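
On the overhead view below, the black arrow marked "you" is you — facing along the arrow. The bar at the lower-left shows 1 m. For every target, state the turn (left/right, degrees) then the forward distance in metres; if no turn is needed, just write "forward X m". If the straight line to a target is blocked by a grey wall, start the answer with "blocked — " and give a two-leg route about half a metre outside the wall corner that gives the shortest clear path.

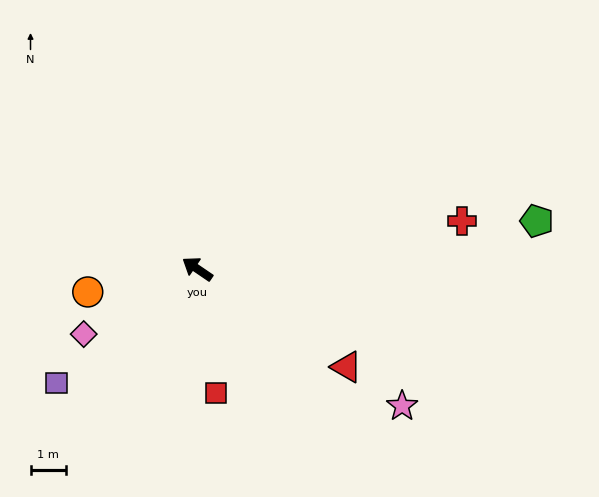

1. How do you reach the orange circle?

turn left 46°, forward 3.1 m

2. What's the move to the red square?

turn left 133°, forward 3.5 m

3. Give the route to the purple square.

turn left 73°, forward 5.1 m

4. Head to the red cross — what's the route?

turn right 135°, forward 7.5 m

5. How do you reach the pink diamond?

turn left 64°, forward 3.7 m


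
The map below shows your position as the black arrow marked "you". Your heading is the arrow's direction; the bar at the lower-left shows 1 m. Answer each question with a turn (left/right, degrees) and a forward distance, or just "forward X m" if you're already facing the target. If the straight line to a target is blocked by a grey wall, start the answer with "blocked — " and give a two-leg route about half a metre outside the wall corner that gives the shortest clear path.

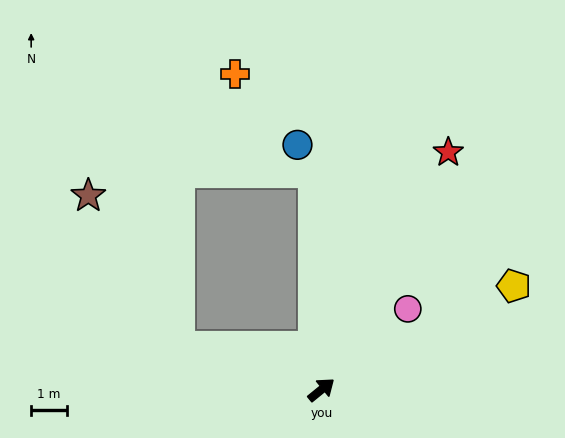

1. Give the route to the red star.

turn left 23°, forward 7.5 m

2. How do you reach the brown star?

blocked — turn left 124°, forward 4.1 m, then turn right 42°, forward 4.9 m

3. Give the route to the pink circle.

turn left 4°, forward 3.3 m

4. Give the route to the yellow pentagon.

turn right 11°, forward 6.1 m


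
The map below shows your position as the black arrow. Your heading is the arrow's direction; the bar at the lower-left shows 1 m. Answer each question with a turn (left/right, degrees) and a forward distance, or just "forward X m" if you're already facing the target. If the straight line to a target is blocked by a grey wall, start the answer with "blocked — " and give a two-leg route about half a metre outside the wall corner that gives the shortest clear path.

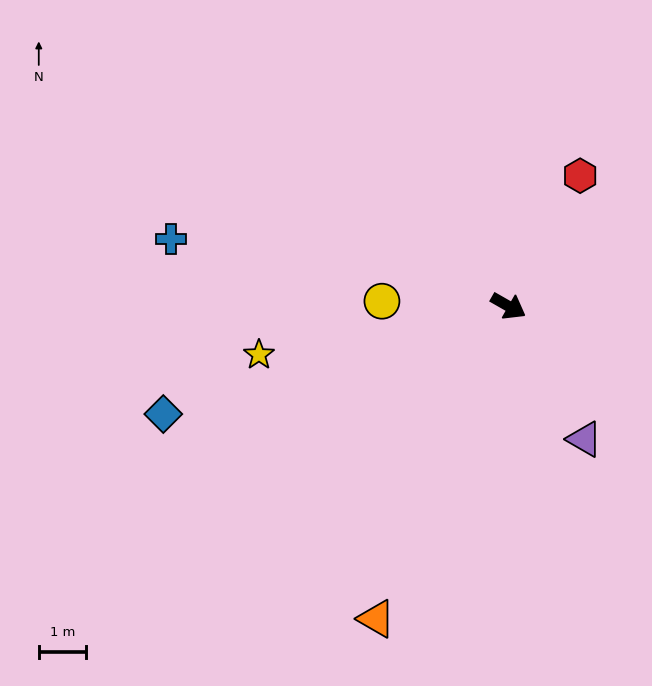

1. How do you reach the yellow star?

turn right 139°, forward 5.4 m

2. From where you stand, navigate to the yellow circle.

turn right 153°, forward 2.7 m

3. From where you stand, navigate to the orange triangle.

turn right 83°, forward 7.2 m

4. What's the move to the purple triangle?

turn right 31°, forward 3.3 m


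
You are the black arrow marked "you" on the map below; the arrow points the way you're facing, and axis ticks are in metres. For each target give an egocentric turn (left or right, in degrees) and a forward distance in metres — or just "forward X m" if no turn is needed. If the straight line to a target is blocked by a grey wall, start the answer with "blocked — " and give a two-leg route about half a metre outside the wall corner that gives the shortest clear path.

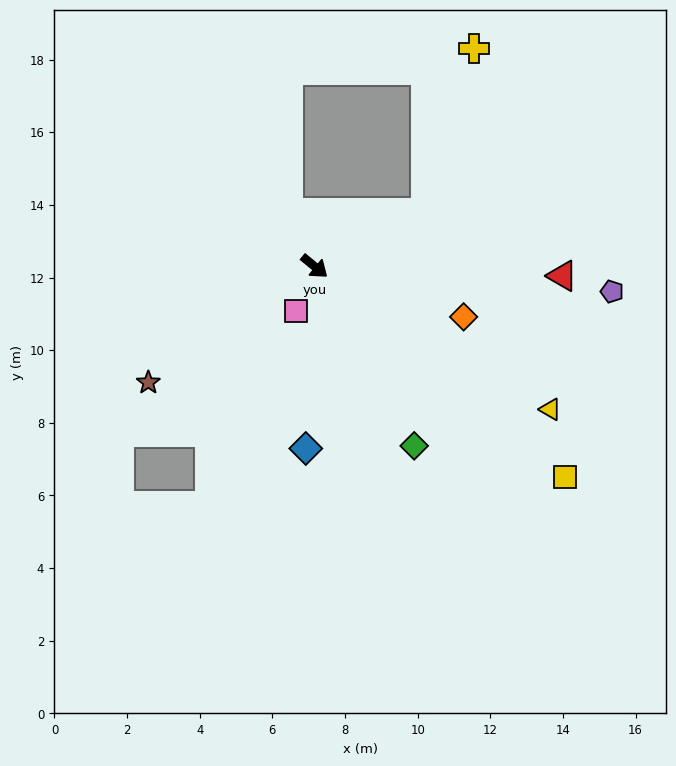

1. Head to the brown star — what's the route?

turn right 106°, forward 5.6 m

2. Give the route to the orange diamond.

turn left 21°, forward 4.3 m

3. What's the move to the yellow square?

forward 9.0 m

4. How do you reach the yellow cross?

blocked — turn left 64°, forward 3.4 m, then turn left 49°, forward 4.7 m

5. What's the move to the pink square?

turn right 73°, forward 1.3 m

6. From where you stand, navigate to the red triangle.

turn left 37°, forward 6.8 m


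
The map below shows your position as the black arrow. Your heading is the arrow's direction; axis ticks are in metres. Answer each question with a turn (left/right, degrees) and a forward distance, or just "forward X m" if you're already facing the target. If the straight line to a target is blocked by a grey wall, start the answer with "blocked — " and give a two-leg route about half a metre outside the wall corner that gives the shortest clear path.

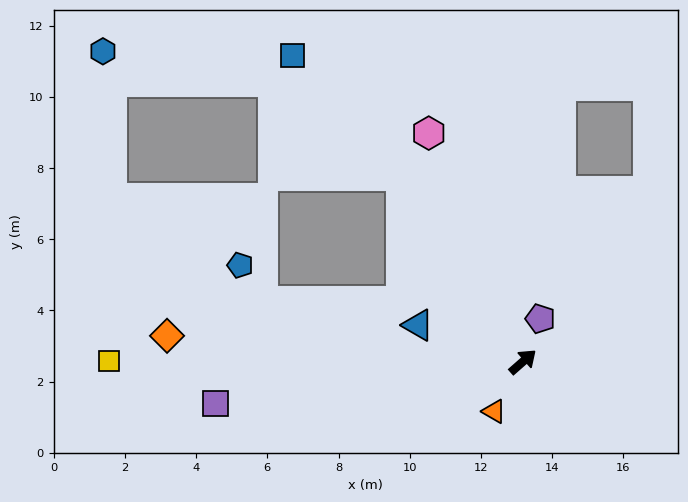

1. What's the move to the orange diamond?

turn left 135°, forward 10.0 m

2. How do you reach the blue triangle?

turn left 119°, forward 3.1 m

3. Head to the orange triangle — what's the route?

turn right 161°, forward 1.6 m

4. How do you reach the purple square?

turn left 146°, forward 8.7 m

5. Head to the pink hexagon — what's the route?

turn left 71°, forward 6.9 m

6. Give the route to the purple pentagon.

turn left 27°, forward 1.3 m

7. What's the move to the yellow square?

turn left 139°, forward 11.6 m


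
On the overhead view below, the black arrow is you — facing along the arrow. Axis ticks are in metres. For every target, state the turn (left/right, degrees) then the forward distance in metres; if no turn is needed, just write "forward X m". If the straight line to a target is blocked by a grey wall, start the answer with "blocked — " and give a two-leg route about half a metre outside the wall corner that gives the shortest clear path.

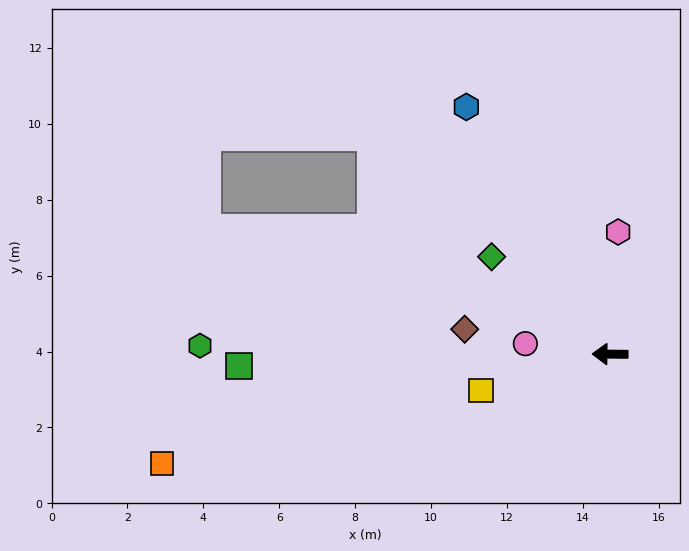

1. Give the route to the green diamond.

turn right 39°, forward 4.0 m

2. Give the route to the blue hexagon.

turn right 59°, forward 7.5 m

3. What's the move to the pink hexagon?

turn right 93°, forward 3.2 m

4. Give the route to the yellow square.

turn left 17°, forward 3.5 m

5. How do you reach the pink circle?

turn right 6°, forward 2.3 m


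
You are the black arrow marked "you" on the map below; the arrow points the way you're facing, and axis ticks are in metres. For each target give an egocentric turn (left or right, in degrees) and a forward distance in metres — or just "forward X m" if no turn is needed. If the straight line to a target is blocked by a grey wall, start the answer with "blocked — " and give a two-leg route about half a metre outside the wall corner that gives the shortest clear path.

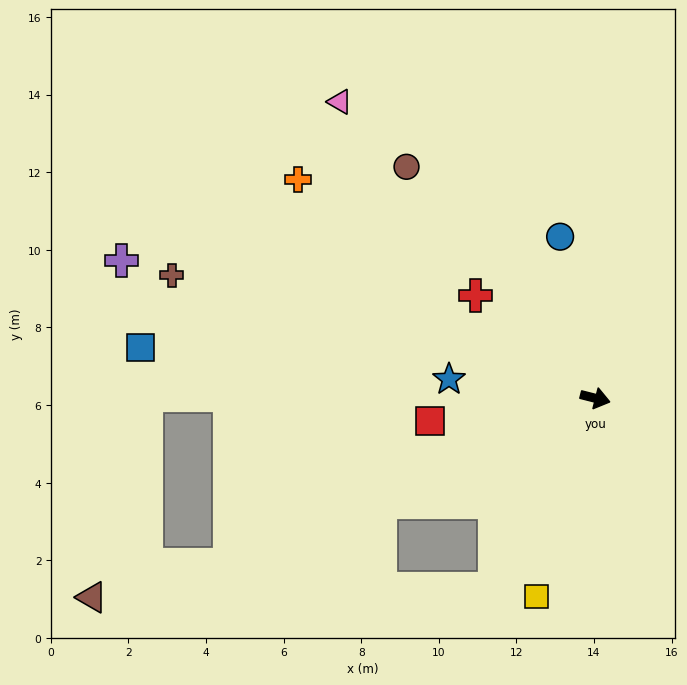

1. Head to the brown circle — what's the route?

turn left 143°, forward 7.7 m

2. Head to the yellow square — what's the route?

turn right 92°, forward 5.3 m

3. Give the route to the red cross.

turn left 154°, forward 4.1 m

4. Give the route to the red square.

turn right 158°, forward 4.3 m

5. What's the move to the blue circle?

turn left 116°, forward 4.3 m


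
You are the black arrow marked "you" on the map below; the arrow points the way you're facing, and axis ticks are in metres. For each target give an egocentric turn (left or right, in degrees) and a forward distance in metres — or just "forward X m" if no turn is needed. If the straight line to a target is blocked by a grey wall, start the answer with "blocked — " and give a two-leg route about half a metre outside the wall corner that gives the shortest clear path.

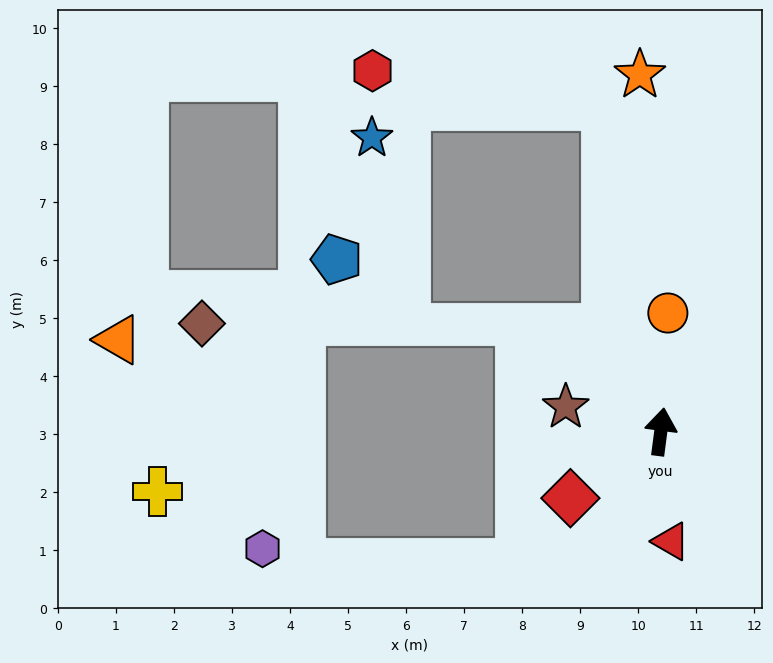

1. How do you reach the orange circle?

turn left 4°, forward 2.0 m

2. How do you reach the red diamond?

turn left 134°, forward 1.9 m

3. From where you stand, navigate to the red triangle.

turn right 167°, forward 1.9 m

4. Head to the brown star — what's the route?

turn left 83°, forward 1.7 m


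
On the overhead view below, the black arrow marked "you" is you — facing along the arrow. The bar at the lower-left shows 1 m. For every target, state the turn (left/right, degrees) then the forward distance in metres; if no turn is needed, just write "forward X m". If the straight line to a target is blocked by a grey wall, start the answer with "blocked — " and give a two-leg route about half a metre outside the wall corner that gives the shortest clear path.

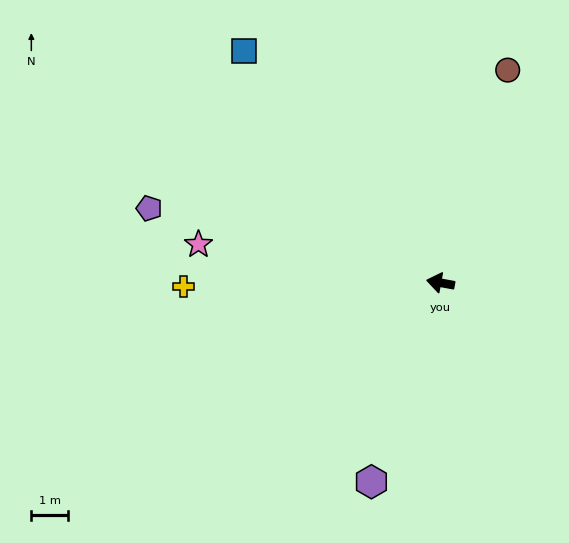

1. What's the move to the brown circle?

turn right 97°, forward 6.0 m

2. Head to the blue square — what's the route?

turn right 39°, forward 8.2 m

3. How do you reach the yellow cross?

turn left 11°, forward 7.0 m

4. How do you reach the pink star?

forward 6.6 m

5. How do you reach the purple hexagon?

turn left 81°, forward 5.7 m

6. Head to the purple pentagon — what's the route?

turn right 4°, forward 8.1 m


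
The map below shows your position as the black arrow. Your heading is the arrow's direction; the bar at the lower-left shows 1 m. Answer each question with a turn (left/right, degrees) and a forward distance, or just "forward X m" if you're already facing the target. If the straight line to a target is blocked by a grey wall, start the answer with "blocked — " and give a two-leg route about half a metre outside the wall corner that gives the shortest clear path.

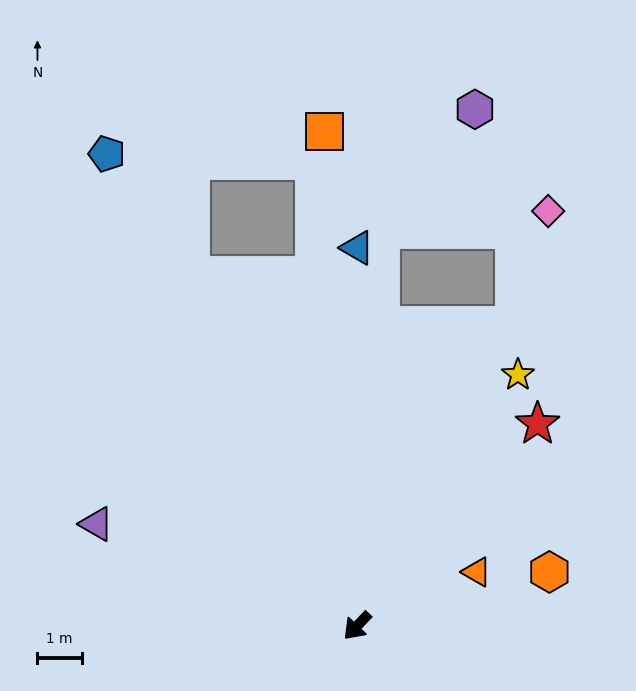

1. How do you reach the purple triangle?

turn right 68°, forward 6.3 m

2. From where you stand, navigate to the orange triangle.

turn left 158°, forward 3.0 m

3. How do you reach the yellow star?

turn right 169°, forward 6.7 m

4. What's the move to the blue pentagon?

turn right 109°, forward 12.1 m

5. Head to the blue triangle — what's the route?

turn right 137°, forward 8.5 m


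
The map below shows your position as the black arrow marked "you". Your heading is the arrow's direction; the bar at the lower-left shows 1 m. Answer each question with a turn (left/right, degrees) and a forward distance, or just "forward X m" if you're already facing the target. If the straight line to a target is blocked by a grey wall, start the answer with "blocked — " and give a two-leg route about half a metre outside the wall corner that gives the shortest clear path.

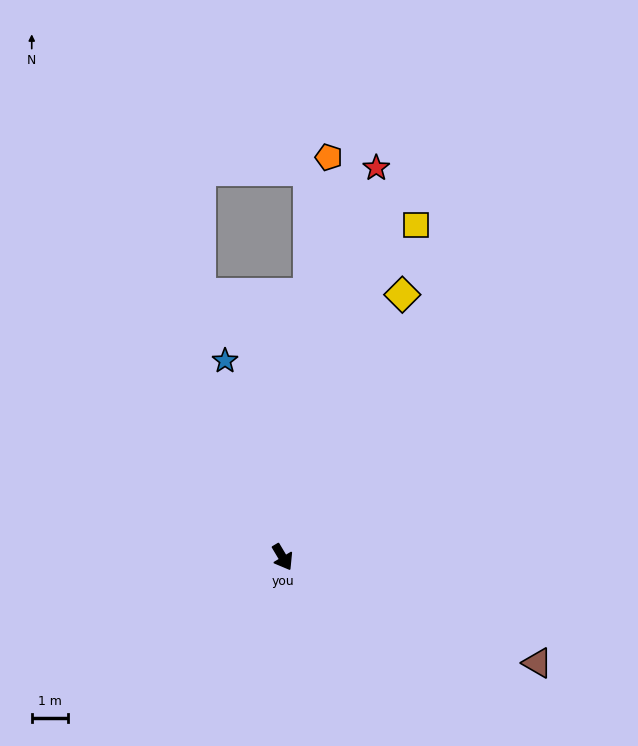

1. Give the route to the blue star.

turn left 166°, forward 5.6 m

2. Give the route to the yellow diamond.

turn left 125°, forward 7.9 m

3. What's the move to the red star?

turn left 136°, forward 11.0 m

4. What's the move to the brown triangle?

turn left 37°, forward 7.6 m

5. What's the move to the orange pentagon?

turn left 143°, forward 11.1 m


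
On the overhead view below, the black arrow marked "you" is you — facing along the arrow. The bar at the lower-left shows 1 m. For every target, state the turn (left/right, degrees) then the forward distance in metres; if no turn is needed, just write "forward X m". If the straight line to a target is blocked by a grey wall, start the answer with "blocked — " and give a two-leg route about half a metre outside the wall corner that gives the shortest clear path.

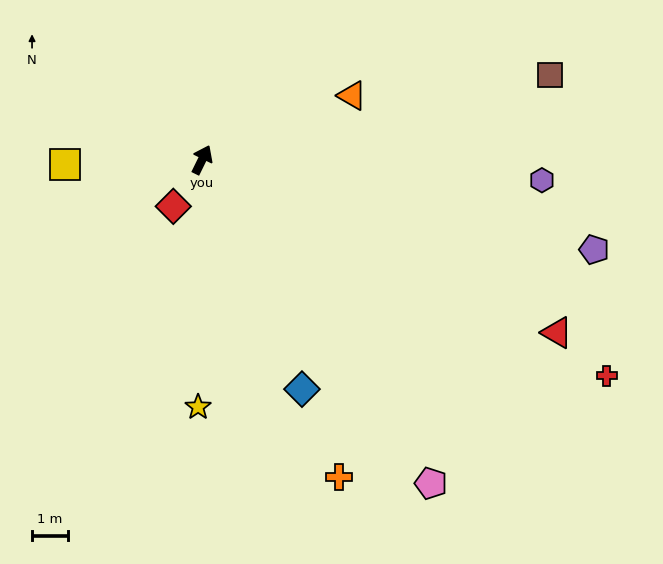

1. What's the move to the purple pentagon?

turn right 77°, forward 11.2 m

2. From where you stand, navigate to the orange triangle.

turn right 41°, forward 4.5 m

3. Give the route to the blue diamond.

turn right 130°, forward 7.0 m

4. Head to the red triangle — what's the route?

turn right 90°, forward 11.0 m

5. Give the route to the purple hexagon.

turn right 67°, forward 9.5 m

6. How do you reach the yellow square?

turn left 118°, forward 3.8 m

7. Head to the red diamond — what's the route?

turn left 174°, forward 1.5 m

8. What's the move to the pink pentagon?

turn right 119°, forward 11.0 m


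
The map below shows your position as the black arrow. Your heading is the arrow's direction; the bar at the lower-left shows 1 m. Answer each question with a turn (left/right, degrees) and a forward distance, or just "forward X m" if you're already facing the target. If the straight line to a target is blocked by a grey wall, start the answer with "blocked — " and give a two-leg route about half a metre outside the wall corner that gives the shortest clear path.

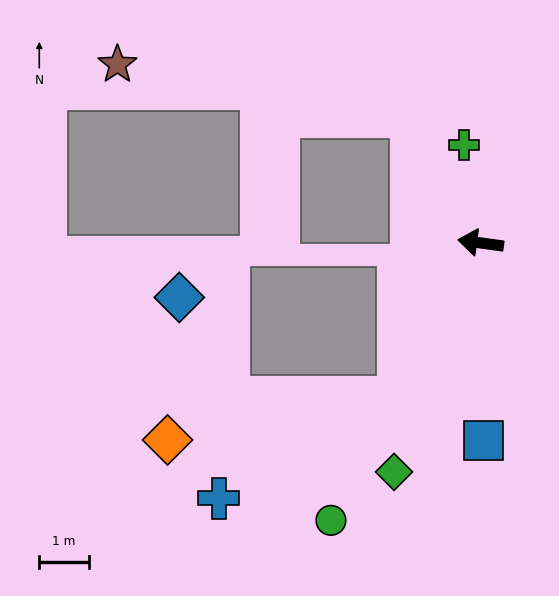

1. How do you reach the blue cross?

blocked — turn left 70°, forward 3.5 m, then turn right 33°, forward 4.2 m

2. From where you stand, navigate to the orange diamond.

blocked — turn left 70°, forward 3.5 m, then turn right 52°, forward 4.8 m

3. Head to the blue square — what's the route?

turn left 99°, forward 4.0 m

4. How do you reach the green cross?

turn right 73°, forward 2.0 m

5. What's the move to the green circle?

turn left 69°, forward 6.4 m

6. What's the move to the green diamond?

turn left 77°, forward 5.0 m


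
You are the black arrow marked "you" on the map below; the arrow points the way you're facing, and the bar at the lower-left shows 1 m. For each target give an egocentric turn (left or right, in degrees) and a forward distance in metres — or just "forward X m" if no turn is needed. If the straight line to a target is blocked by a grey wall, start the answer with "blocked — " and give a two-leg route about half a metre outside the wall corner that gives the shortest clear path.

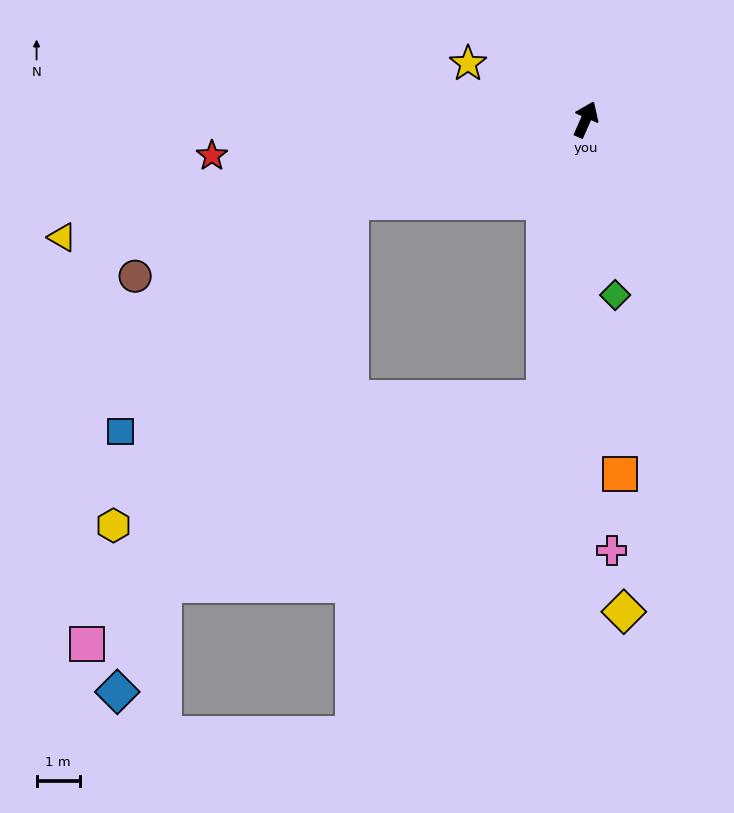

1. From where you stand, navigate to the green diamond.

turn right 147°, forward 4.1 m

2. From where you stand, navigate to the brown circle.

turn left 133°, forward 11.0 m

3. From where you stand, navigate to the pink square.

blocked — turn left 133°, forward 5.7 m, then turn left 40°, forward 11.9 m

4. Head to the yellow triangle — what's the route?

turn left 126°, forward 12.4 m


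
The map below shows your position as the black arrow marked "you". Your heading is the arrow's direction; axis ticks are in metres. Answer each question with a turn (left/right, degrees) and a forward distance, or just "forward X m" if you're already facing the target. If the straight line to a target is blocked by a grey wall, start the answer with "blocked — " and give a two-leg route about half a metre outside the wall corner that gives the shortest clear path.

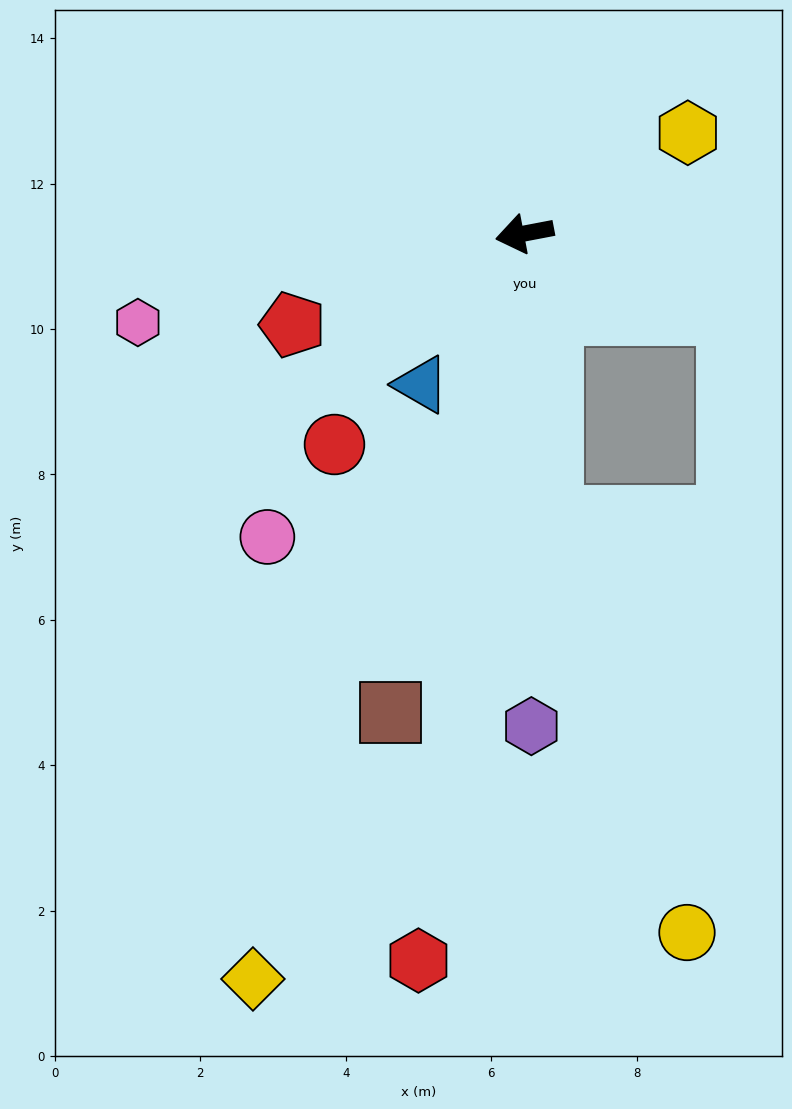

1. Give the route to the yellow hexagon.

turn right 159°, forward 2.6 m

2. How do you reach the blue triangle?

turn left 45°, forward 2.5 m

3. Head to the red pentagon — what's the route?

turn left 11°, forward 3.4 m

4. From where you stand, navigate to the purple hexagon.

turn left 80°, forward 6.8 m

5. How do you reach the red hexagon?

turn left 71°, forward 10.1 m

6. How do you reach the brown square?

turn left 64°, forward 6.8 m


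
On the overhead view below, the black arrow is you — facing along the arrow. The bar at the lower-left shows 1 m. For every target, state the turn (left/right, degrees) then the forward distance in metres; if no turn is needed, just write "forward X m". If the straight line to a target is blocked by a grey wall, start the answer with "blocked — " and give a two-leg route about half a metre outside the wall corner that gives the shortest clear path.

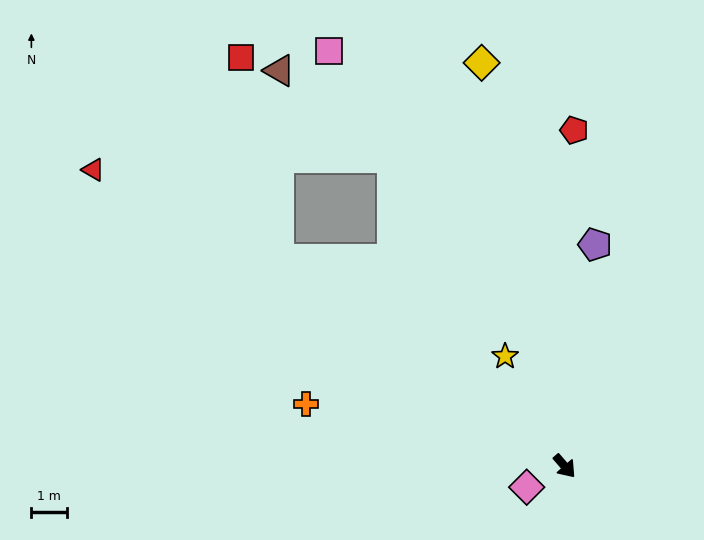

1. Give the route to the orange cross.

turn right 145°, forward 7.4 m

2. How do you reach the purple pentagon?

turn left 131°, forward 6.2 m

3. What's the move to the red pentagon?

turn left 137°, forward 9.4 m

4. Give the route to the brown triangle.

blocked — turn right 167°, forward 9.8 m, then turn right 54°, forward 5.3 m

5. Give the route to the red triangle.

turn right 163°, forward 15.6 m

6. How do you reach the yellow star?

turn left 167°, forward 3.5 m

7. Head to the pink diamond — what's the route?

turn right 102°, forward 1.2 m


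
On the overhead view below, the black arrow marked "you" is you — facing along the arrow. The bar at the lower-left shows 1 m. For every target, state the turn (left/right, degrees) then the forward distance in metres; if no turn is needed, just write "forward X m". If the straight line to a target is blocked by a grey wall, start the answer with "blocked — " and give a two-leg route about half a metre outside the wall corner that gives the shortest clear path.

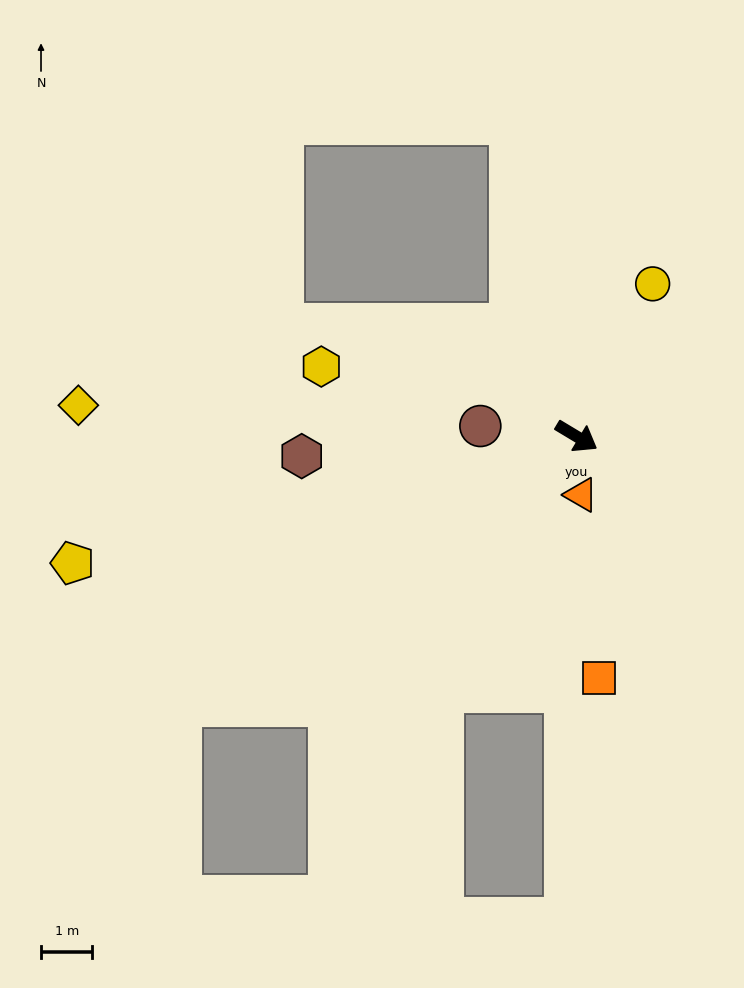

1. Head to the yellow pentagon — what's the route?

turn right 135°, forward 10.1 m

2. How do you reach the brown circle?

turn right 155°, forward 1.9 m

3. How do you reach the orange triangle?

turn right 55°, forward 1.1 m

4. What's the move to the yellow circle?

turn left 95°, forward 3.3 m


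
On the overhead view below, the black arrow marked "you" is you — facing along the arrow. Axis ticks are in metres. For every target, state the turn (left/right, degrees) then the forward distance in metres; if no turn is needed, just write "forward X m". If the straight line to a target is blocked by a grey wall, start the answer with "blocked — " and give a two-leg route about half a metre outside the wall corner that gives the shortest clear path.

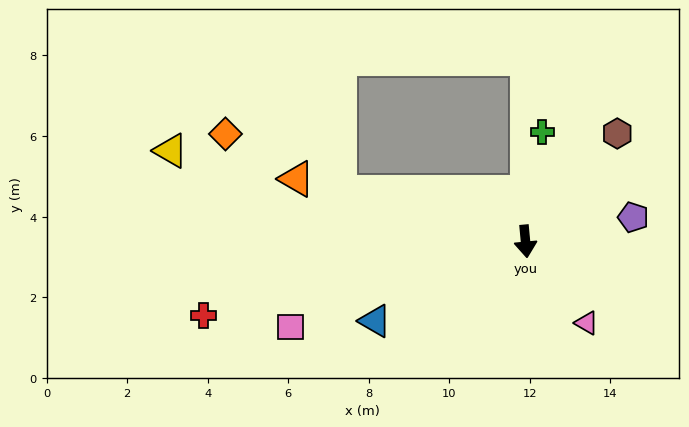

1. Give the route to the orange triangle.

turn right 111°, forward 5.9 m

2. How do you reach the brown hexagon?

turn left 134°, forward 3.5 m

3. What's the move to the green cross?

turn left 166°, forward 2.7 m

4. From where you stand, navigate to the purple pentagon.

turn left 97°, forward 2.7 m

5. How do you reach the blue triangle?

turn right 67°, forward 4.2 m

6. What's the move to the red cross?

turn right 82°, forward 8.2 m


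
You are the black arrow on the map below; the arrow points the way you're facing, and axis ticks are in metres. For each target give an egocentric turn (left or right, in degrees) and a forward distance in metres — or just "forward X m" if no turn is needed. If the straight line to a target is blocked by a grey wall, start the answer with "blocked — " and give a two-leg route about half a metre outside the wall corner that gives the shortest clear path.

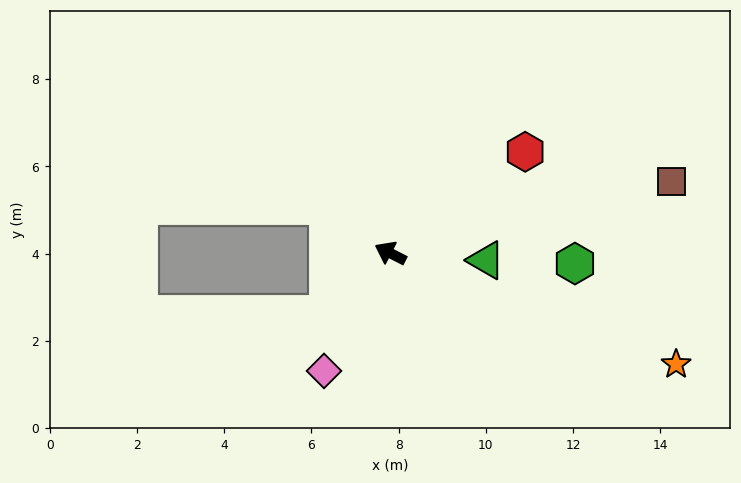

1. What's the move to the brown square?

turn right 139°, forward 6.6 m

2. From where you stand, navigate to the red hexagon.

turn right 116°, forward 3.9 m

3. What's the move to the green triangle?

turn right 157°, forward 2.2 m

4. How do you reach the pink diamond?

turn left 88°, forward 3.1 m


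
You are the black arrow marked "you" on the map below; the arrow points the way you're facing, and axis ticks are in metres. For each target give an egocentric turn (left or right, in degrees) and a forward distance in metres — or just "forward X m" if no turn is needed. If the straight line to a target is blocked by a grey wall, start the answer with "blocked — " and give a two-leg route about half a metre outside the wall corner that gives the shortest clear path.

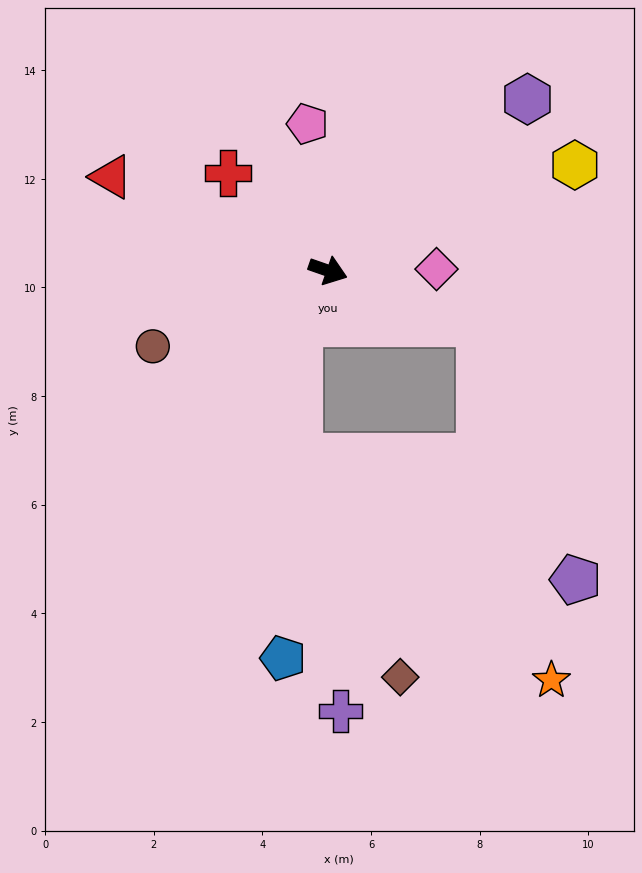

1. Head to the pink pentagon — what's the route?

turn left 117°, forward 2.7 m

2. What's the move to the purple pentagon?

blocked — forward 2.9 m, then turn right 50°, forward 5.0 m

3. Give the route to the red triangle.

turn left 176°, forward 4.3 m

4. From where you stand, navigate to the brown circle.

turn right 137°, forward 3.5 m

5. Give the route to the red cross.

turn left 155°, forward 2.6 m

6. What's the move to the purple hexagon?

turn left 60°, forward 4.8 m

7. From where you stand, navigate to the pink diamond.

turn left 20°, forward 2.0 m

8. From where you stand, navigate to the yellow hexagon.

turn left 42°, forward 4.9 m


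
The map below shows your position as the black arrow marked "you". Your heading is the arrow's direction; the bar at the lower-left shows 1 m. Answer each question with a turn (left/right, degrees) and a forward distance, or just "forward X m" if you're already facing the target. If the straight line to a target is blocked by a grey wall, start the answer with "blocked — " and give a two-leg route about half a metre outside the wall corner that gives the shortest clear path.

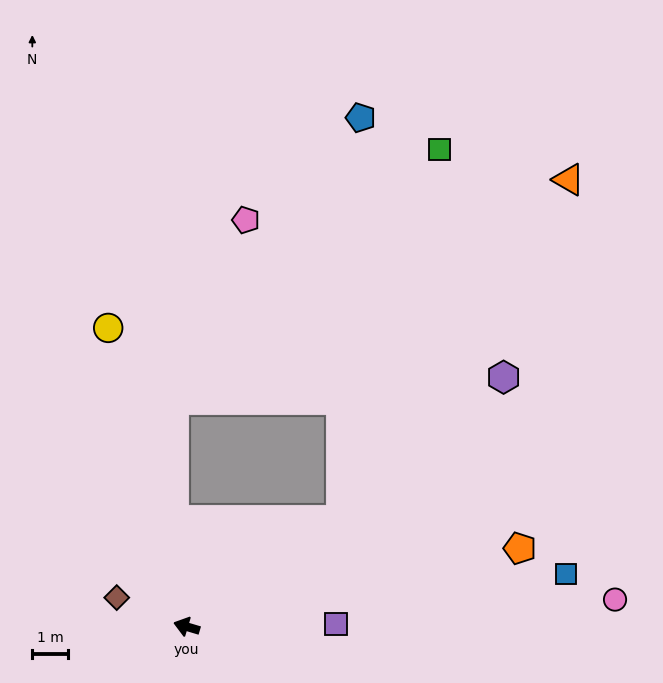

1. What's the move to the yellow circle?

turn right 59°, forward 8.7 m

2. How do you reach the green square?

blocked — turn right 129°, forward 5.3 m, then turn left 41°, forward 10.8 m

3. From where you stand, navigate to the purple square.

turn right 162°, forward 4.2 m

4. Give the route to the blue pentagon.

blocked — turn right 129°, forward 5.3 m, then turn left 53°, forward 11.4 m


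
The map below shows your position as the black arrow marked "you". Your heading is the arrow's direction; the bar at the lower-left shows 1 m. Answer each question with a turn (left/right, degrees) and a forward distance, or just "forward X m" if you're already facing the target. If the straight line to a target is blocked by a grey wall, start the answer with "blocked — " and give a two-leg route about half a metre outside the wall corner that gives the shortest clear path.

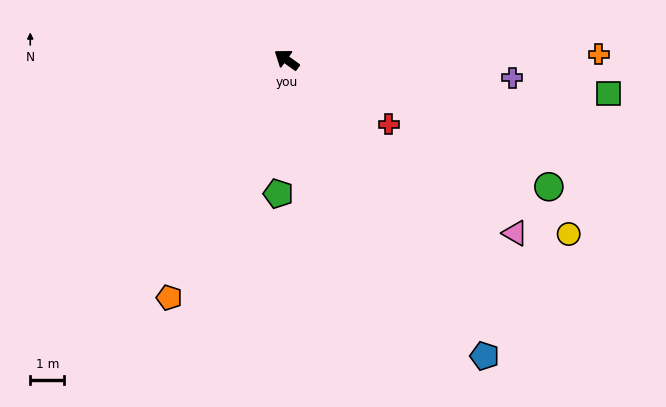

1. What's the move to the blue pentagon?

turn left 160°, forward 10.4 m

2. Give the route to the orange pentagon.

turn left 100°, forward 7.8 m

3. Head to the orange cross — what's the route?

turn right 143°, forward 9.1 m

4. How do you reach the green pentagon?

turn left 122°, forward 3.9 m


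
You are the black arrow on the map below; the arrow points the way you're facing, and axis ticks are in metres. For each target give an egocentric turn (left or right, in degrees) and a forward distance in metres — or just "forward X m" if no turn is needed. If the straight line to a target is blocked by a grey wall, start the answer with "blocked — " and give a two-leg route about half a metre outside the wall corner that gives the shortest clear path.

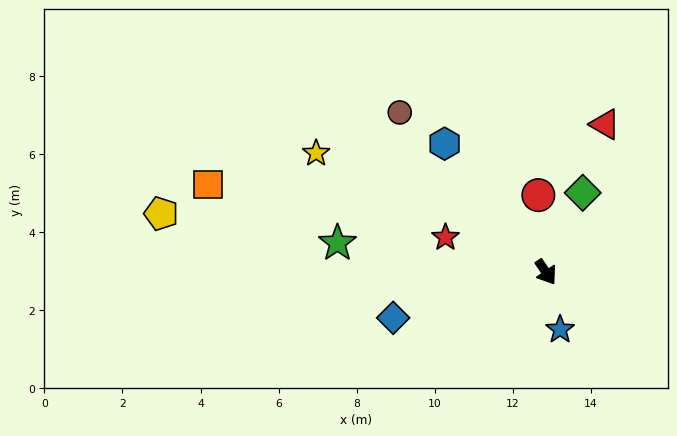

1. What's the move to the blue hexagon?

turn right 176°, forward 4.2 m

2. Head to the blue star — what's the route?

turn right 20°, forward 1.5 m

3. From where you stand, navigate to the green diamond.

turn left 121°, forward 2.2 m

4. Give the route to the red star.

turn right 143°, forward 2.7 m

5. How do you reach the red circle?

turn left 151°, forward 2.0 m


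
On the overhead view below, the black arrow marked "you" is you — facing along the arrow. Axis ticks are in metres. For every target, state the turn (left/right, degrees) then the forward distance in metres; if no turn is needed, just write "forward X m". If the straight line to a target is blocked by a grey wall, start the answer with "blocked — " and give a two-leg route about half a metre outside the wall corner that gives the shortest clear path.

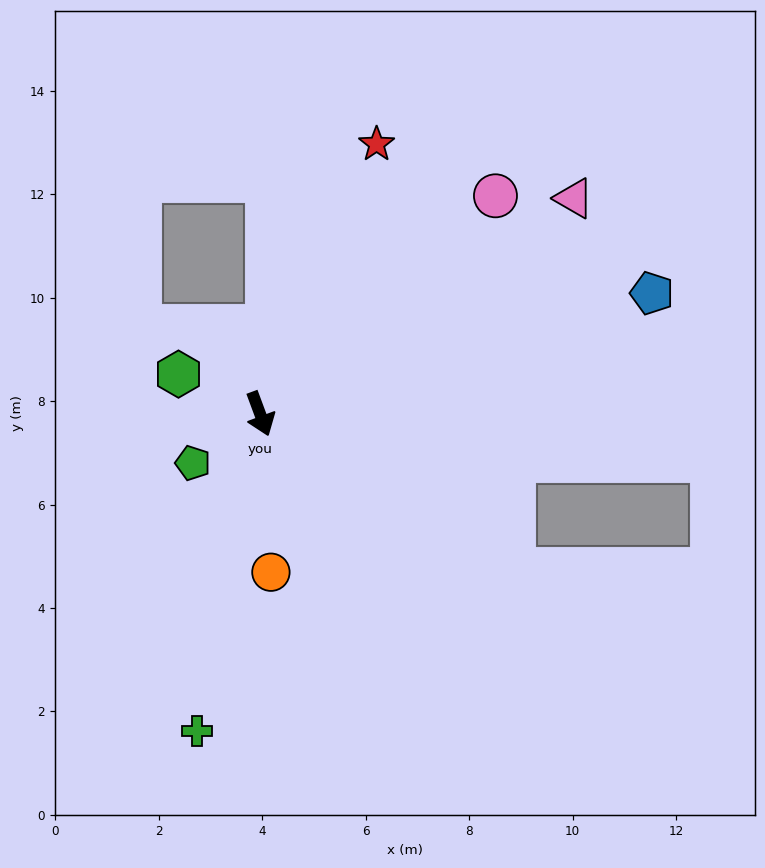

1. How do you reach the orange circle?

turn right 16°, forward 3.1 m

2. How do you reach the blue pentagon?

turn left 87°, forward 7.9 m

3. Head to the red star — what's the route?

turn left 136°, forward 5.7 m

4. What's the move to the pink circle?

turn left 112°, forward 6.2 m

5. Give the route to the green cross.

turn right 32°, forward 6.3 m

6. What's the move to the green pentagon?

turn right 74°, forward 1.6 m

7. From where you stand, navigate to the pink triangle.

turn left 104°, forward 7.4 m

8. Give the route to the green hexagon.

turn right 136°, forward 1.8 m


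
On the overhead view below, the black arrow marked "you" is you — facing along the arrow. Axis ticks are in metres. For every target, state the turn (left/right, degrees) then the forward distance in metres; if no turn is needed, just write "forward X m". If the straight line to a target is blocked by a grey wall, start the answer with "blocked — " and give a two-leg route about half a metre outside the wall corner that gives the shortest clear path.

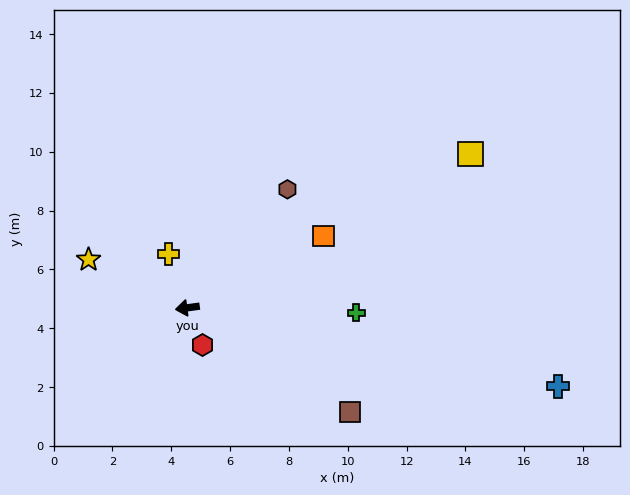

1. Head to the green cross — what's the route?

turn left 171°, forward 5.7 m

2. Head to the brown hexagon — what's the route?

turn right 138°, forward 5.3 m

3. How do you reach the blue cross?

turn left 160°, forward 12.9 m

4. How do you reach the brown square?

turn left 139°, forward 6.6 m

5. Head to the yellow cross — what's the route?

turn right 79°, forward 1.9 m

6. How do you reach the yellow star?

turn right 34°, forward 3.7 m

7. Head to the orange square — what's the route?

turn right 160°, forward 5.2 m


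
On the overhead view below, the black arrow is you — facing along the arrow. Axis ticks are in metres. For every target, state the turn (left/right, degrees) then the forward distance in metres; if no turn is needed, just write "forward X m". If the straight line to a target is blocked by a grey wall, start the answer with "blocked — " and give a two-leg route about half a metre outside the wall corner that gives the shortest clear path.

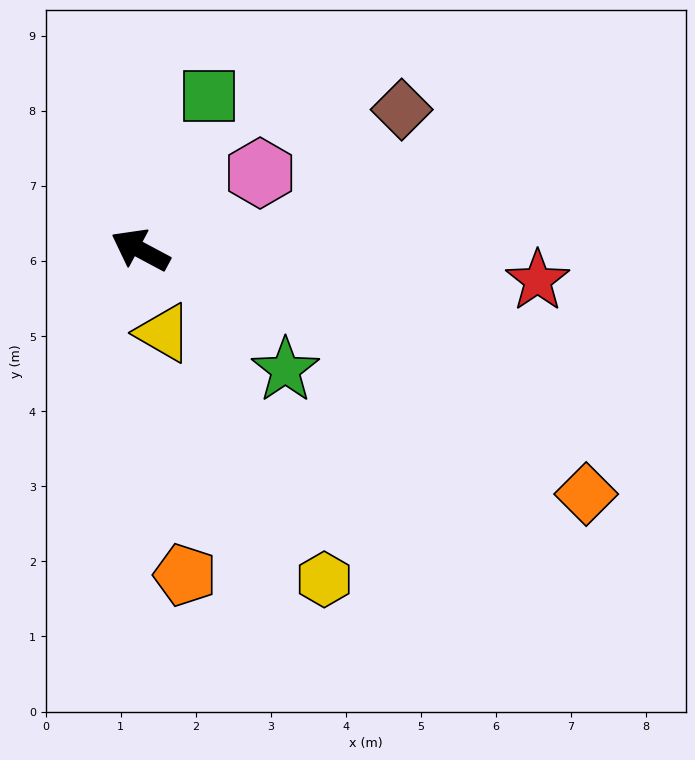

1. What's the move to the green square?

turn right 86°, forward 2.2 m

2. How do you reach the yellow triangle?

turn left 134°, forward 1.1 m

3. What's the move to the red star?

turn right 156°, forward 5.3 m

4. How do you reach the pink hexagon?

turn right 119°, forward 1.9 m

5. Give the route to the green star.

turn left 168°, forward 2.5 m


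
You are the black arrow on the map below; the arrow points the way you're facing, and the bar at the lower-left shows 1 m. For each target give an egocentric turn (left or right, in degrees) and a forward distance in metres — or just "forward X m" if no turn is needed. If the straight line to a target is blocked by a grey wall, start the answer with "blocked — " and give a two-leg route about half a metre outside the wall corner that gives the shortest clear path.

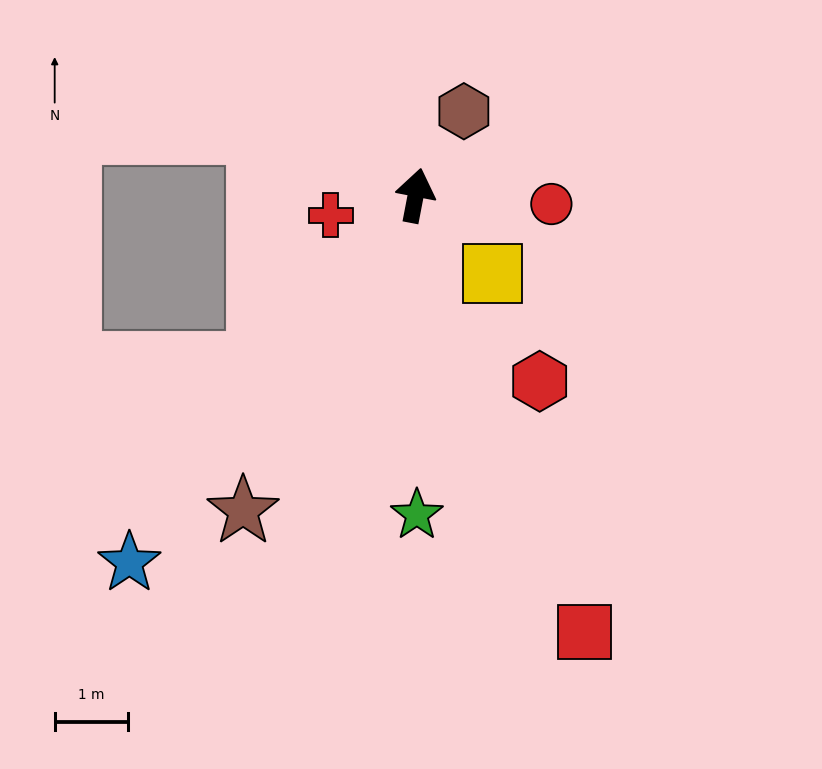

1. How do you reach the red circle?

turn right 83°, forward 1.9 m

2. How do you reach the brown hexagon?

turn right 19°, forward 1.3 m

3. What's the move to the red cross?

turn left 114°, forward 1.2 m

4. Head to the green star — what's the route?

turn right 169°, forward 4.4 m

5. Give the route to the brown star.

turn left 162°, forward 4.9 m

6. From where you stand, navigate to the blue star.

turn left 153°, forward 6.4 m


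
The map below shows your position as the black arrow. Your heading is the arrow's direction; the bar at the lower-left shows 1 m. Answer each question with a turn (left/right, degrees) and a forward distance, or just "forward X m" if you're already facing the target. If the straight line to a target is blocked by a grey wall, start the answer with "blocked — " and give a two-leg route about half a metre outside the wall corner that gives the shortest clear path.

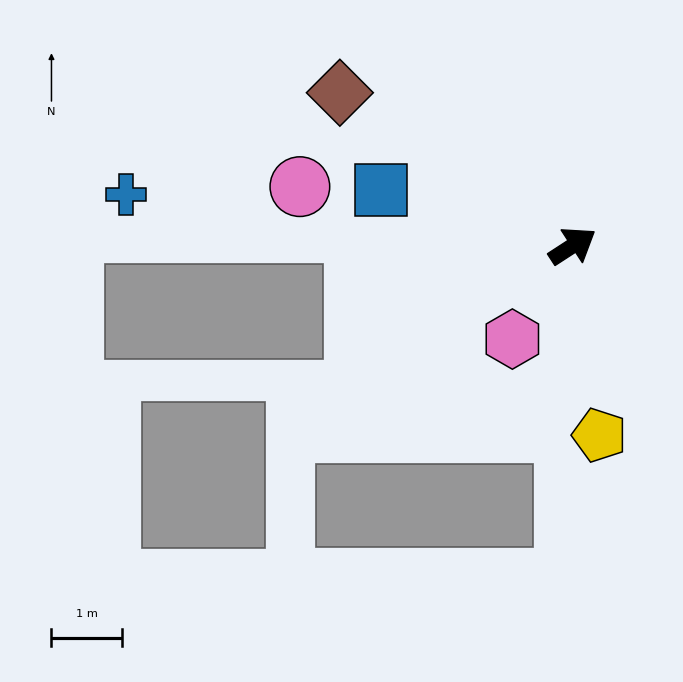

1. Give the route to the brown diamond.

turn left 114°, forward 3.9 m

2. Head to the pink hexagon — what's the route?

turn right 156°, forward 1.6 m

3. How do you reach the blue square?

turn left 131°, forward 2.8 m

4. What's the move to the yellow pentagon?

turn right 115°, forward 2.7 m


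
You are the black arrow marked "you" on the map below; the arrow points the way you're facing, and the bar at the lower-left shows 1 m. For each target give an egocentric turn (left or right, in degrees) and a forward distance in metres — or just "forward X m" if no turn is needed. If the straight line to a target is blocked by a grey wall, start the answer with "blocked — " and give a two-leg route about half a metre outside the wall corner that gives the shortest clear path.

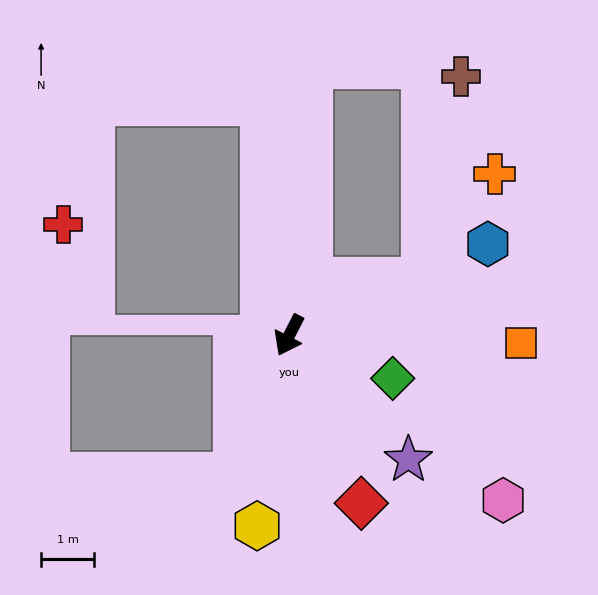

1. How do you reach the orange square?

turn left 115°, forward 4.4 m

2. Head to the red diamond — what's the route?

turn left 50°, forward 3.4 m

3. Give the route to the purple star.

turn left 71°, forward 3.2 m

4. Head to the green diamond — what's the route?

turn left 95°, forward 2.1 m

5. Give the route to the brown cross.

blocked — turn left 139°, forward 2.7 m, then turn left 58°, forward 3.9 m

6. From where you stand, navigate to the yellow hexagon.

turn left 18°, forward 3.6 m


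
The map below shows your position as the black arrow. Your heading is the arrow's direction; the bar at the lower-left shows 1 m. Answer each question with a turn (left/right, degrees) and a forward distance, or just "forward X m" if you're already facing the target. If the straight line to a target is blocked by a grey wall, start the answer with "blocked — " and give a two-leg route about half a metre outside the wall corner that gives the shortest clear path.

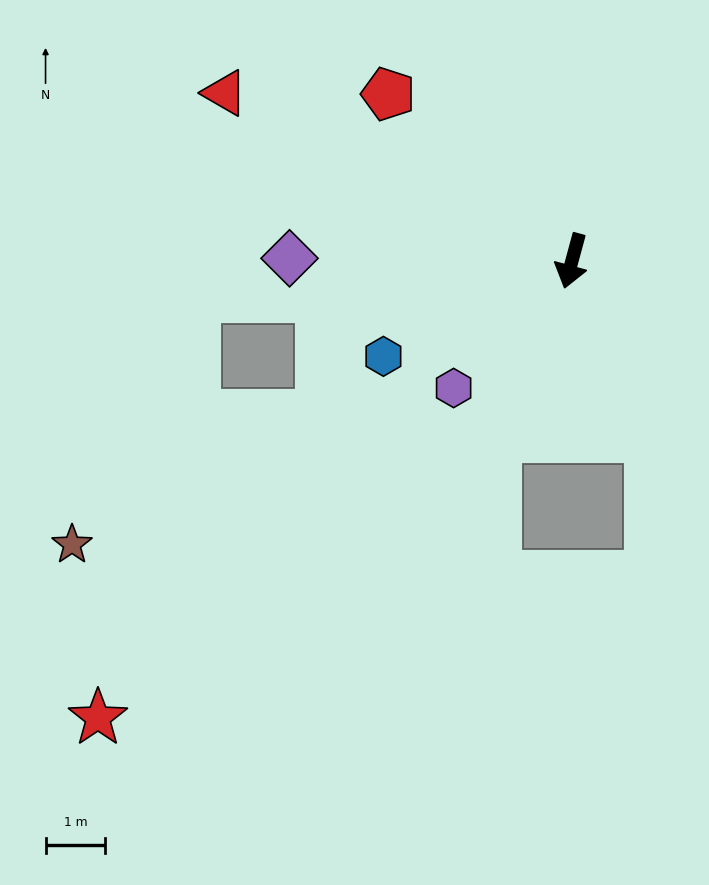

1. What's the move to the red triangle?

turn right 101°, forward 6.5 m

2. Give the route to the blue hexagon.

turn right 48°, forward 3.5 m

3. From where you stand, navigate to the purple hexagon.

turn right 28°, forward 2.9 m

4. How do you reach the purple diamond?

turn right 75°, forward 4.7 m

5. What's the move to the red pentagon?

turn right 117°, forward 4.2 m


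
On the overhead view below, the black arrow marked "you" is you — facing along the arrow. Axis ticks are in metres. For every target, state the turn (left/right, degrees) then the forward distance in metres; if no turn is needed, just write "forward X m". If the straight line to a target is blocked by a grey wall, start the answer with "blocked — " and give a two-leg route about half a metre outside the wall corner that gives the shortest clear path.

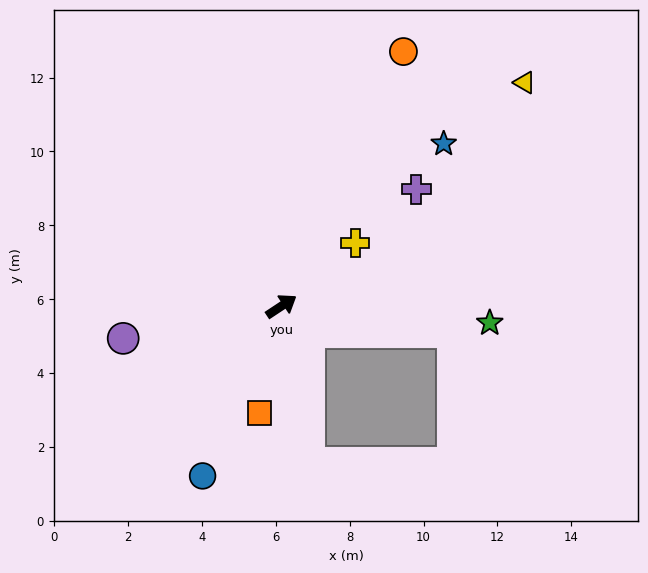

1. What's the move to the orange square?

turn right 135°, forward 3.0 m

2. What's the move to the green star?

turn right 38°, forward 5.7 m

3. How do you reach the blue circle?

turn right 148°, forward 5.1 m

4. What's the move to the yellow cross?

turn left 7°, forward 2.6 m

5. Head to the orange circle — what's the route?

turn left 31°, forward 7.6 m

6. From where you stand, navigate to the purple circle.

turn left 158°, forward 4.4 m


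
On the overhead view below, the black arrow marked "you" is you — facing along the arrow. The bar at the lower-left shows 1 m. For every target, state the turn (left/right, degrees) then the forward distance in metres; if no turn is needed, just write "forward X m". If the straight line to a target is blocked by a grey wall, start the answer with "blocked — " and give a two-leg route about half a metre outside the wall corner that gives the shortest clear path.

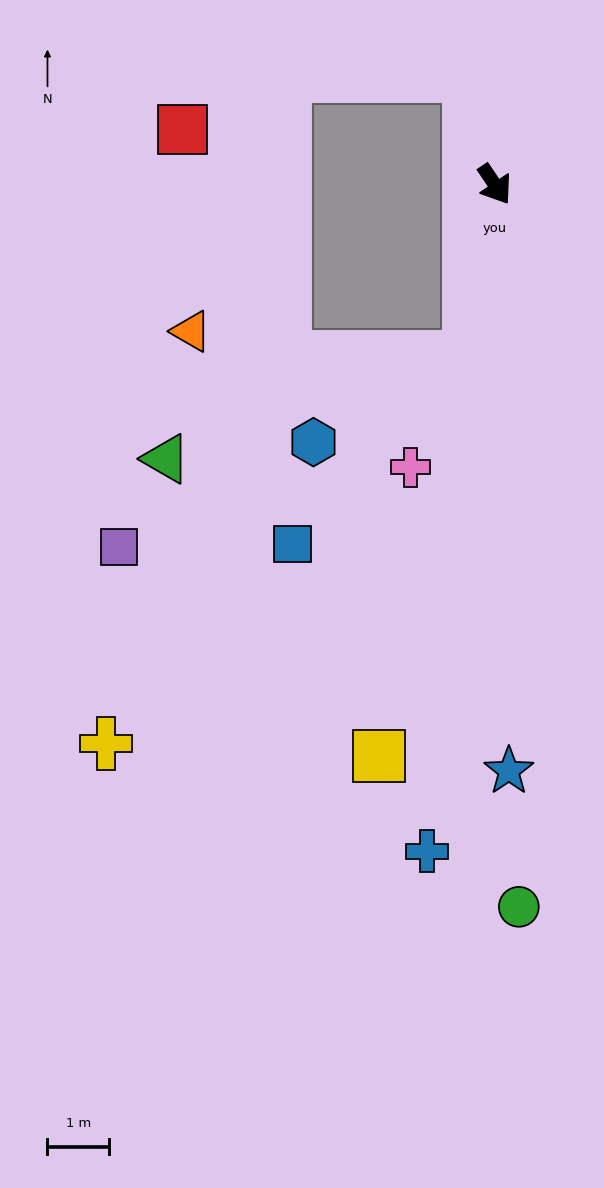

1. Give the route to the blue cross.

turn right 40°, forward 10.9 m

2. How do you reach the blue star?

turn right 33°, forward 9.5 m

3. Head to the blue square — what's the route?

blocked — turn right 42°, forward 2.8 m, then turn right 35°, forward 4.2 m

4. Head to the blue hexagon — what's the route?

blocked — turn right 42°, forward 2.8 m, then turn right 53°, forward 2.9 m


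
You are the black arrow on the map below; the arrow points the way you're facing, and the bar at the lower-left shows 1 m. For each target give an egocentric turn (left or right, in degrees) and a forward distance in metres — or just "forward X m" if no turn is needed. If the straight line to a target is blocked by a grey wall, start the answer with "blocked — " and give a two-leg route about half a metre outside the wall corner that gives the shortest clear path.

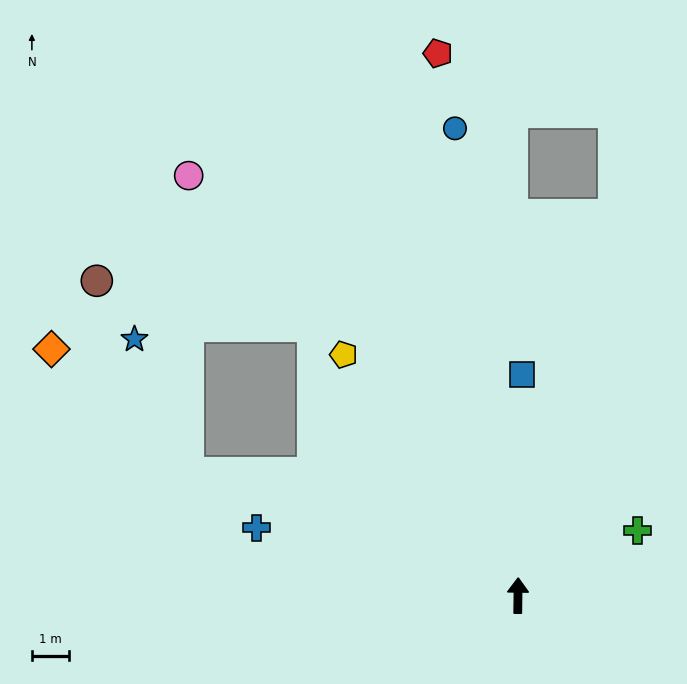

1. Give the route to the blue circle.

turn left 8°, forward 12.6 m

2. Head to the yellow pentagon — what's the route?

turn left 37°, forward 7.9 m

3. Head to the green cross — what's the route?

turn right 61°, forward 3.6 m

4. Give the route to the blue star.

blocked — turn left 70°, forward 9.4 m, then turn right 47°, forward 3.8 m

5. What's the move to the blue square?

forward 5.9 m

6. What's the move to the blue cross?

turn left 76°, forward 7.2 m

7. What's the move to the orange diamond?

blocked — turn left 70°, forward 9.4 m, then turn right 21°, forward 4.9 m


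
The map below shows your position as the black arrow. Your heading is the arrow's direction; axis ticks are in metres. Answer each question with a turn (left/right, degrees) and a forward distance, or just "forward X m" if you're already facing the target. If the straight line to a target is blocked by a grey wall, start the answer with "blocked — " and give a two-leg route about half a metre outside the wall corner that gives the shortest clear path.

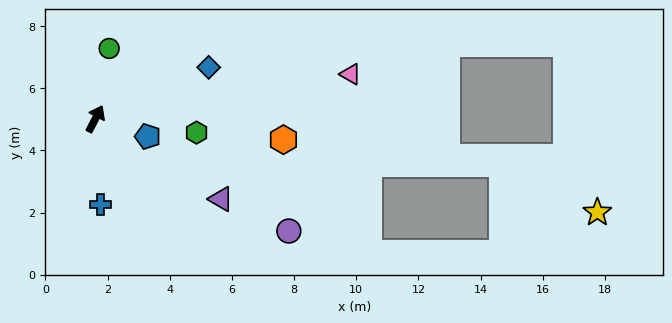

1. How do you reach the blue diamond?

turn right 38°, forward 4.0 m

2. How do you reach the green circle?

turn left 16°, forward 2.3 m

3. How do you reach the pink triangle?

turn right 53°, forward 8.3 m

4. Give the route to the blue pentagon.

turn right 81°, forward 1.8 m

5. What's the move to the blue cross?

turn right 149°, forward 2.7 m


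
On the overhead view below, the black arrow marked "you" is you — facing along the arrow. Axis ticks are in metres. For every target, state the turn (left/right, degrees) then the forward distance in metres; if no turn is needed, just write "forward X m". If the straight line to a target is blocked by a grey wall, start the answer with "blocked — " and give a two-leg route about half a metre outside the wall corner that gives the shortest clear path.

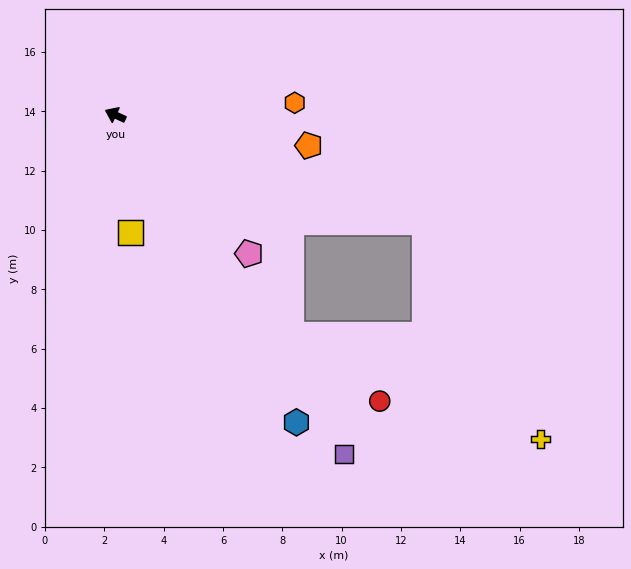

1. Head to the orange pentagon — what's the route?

turn right 164°, forward 6.6 m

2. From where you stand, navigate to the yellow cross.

blocked — turn right 174°, forward 11.0 m, then turn right 43°, forward 8.3 m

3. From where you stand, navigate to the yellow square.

turn left 122°, forward 4.0 m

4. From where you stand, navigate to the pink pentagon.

turn left 159°, forward 6.5 m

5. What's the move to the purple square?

turn left 149°, forward 13.8 m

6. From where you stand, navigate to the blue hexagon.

turn left 146°, forward 12.0 m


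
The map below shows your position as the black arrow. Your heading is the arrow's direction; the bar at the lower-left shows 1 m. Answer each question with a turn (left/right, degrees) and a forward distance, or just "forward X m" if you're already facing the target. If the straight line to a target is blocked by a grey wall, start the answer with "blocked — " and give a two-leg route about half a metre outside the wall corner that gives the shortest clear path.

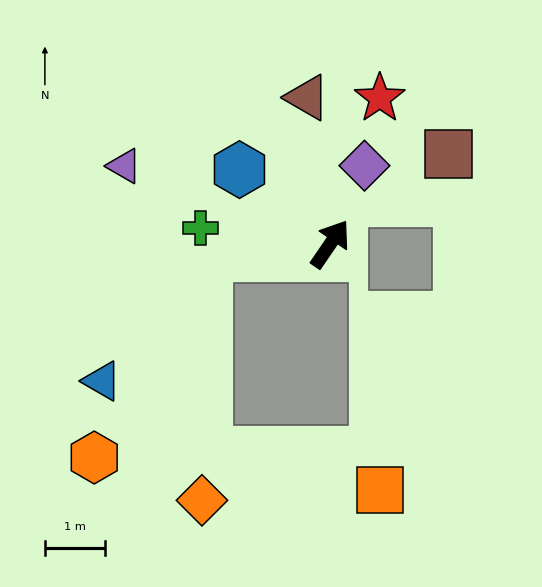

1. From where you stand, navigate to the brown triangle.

turn left 43°, forward 2.5 m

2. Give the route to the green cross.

turn left 117°, forward 2.2 m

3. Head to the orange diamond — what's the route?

blocked — turn left 130°, forward 2.1 m, then turn left 83°, forward 4.1 m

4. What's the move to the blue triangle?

blocked — turn left 130°, forward 2.1 m, then turn left 44°, forward 2.7 m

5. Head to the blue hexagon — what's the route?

turn left 85°, forward 2.0 m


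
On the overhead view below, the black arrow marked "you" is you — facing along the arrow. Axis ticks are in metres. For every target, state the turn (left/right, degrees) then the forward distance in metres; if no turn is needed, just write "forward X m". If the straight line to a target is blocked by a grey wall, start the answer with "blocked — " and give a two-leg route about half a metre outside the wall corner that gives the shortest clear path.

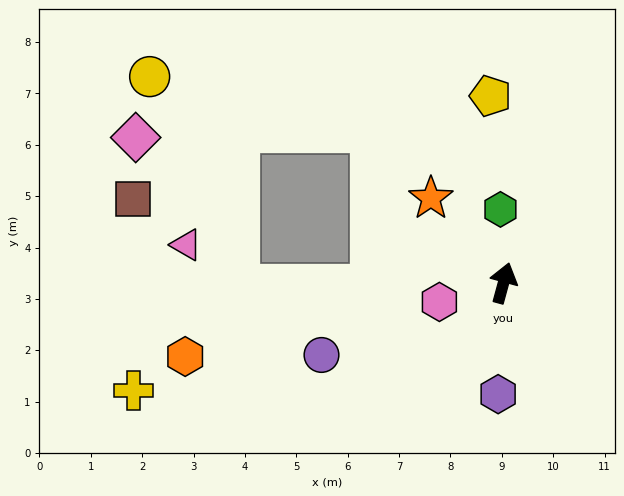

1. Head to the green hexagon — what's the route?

turn left 18°, forward 1.4 m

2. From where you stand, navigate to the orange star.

turn left 56°, forward 2.2 m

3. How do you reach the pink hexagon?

turn left 122°, forward 1.3 m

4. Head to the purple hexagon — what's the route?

turn right 168°, forward 2.2 m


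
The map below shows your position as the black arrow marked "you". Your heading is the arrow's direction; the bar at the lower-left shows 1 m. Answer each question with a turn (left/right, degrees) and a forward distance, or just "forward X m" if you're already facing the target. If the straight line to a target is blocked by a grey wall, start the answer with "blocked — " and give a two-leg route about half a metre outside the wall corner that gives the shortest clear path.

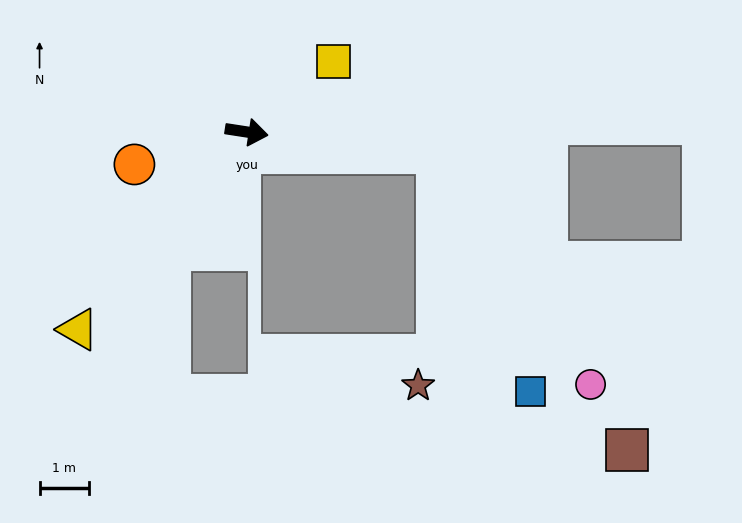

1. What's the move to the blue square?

blocked — turn left 2°, forward 3.9 m, then turn right 62°, forward 5.2 m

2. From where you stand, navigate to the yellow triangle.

turn right 122°, forward 5.3 m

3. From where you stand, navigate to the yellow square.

turn left 48°, forward 2.3 m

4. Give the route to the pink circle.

blocked — turn left 2°, forward 3.9 m, then turn right 50°, forward 5.6 m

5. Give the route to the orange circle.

turn right 155°, forward 2.4 m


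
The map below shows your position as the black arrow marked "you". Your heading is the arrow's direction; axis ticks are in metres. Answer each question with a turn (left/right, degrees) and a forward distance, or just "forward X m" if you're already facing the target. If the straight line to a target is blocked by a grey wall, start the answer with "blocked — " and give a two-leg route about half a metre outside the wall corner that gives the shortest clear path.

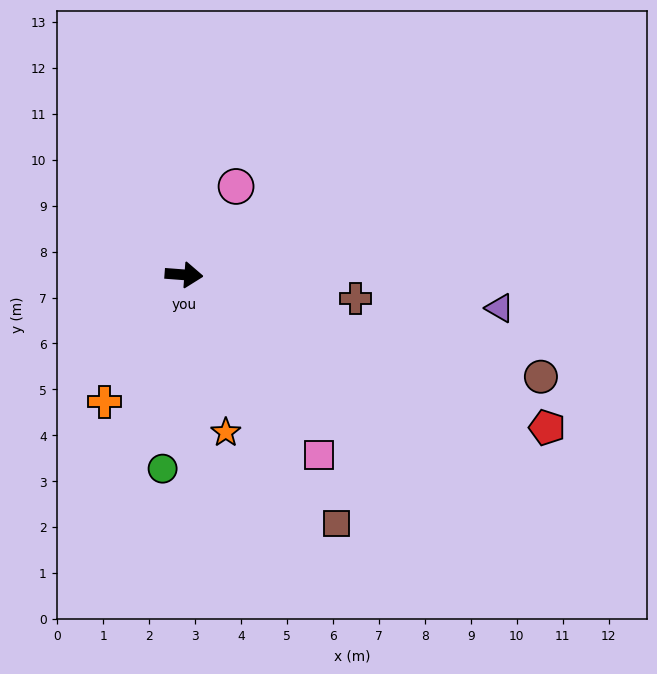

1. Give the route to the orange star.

turn right 71°, forward 3.6 m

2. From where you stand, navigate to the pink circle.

turn left 64°, forward 2.2 m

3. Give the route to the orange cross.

turn right 118°, forward 3.3 m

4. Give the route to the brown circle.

turn right 12°, forward 8.1 m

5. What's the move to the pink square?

turn right 49°, forward 4.9 m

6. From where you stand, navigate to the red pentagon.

turn right 18°, forward 8.6 m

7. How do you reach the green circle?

turn right 92°, forward 4.2 m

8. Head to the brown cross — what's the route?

turn right 3°, forward 3.8 m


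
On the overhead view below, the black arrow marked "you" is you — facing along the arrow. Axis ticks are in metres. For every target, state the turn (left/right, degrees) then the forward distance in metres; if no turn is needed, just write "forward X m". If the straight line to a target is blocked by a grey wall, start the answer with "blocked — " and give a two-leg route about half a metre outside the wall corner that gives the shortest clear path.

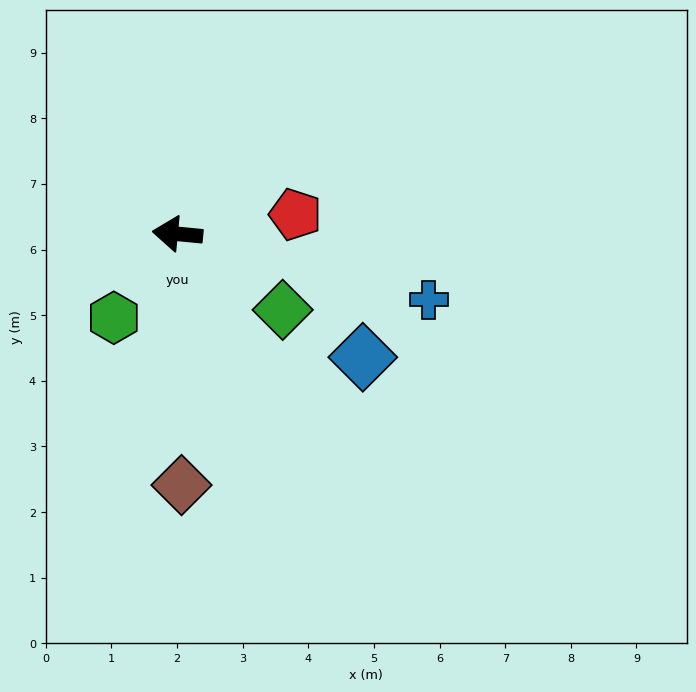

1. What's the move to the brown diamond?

turn left 96°, forward 3.8 m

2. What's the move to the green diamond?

turn left 150°, forward 2.0 m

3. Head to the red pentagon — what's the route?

turn right 165°, forward 1.8 m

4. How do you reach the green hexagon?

turn left 58°, forward 1.6 m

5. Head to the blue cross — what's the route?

turn left 171°, forward 4.0 m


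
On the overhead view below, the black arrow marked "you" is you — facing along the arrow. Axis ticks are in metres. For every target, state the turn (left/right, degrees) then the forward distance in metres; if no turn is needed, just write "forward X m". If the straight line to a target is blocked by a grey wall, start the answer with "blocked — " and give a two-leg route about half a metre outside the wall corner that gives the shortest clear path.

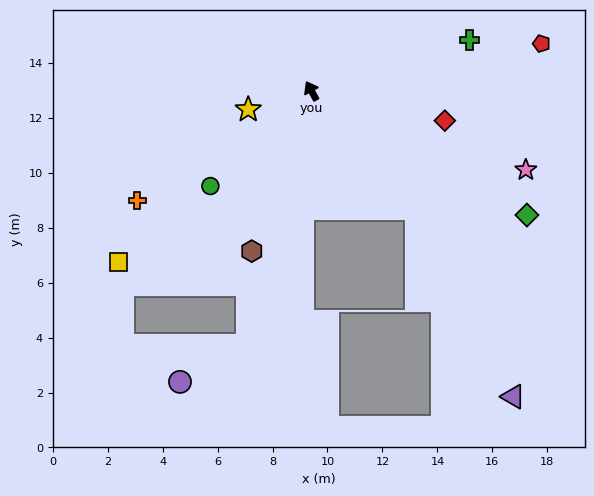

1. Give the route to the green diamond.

turn right 149°, forward 9.1 m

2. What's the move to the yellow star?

turn left 78°, forward 2.4 m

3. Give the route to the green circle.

turn left 105°, forward 5.1 m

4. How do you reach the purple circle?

blocked — turn left 137°, forward 9.6 m, then turn right 47°, forward 2.8 m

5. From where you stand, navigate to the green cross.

turn right 101°, forward 6.0 m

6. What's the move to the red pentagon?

turn right 107°, forward 8.5 m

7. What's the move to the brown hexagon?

turn left 131°, forward 6.2 m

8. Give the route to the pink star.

turn right 139°, forward 8.3 m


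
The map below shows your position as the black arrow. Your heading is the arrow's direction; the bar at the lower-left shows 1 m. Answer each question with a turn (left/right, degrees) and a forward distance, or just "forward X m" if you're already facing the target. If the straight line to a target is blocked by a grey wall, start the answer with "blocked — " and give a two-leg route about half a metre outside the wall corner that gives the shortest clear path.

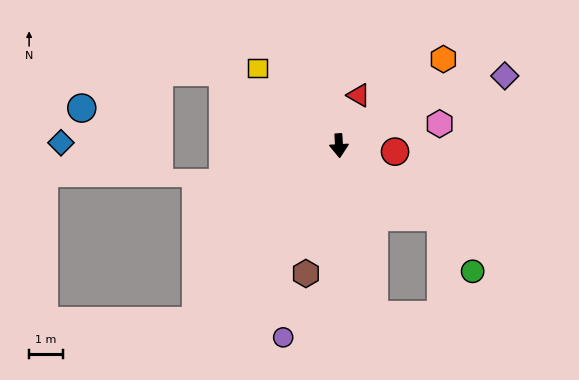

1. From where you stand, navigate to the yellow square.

turn right 137°, forward 3.3 m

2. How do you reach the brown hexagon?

turn right 18°, forward 3.9 m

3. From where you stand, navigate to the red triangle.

turn left 156°, forward 1.6 m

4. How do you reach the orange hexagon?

turn left 126°, forward 4.0 m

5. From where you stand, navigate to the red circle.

turn left 81°, forward 1.7 m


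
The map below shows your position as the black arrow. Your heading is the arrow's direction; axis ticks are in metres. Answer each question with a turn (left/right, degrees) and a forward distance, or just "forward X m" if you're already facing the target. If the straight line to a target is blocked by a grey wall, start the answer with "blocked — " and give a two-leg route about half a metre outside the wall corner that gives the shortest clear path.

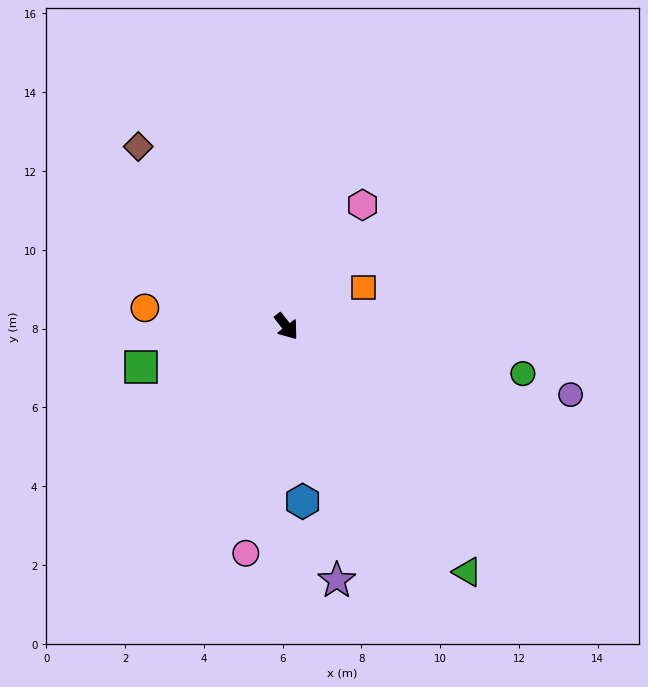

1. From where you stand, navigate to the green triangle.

forward 7.7 m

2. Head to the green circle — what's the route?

turn left 41°, forward 6.1 m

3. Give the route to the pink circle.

turn right 48°, forward 5.8 m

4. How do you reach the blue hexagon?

turn right 32°, forward 4.5 m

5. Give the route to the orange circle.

turn right 135°, forward 3.6 m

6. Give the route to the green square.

turn right 112°, forward 3.8 m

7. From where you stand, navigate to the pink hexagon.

turn left 110°, forward 3.6 m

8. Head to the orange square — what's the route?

turn left 79°, forward 2.2 m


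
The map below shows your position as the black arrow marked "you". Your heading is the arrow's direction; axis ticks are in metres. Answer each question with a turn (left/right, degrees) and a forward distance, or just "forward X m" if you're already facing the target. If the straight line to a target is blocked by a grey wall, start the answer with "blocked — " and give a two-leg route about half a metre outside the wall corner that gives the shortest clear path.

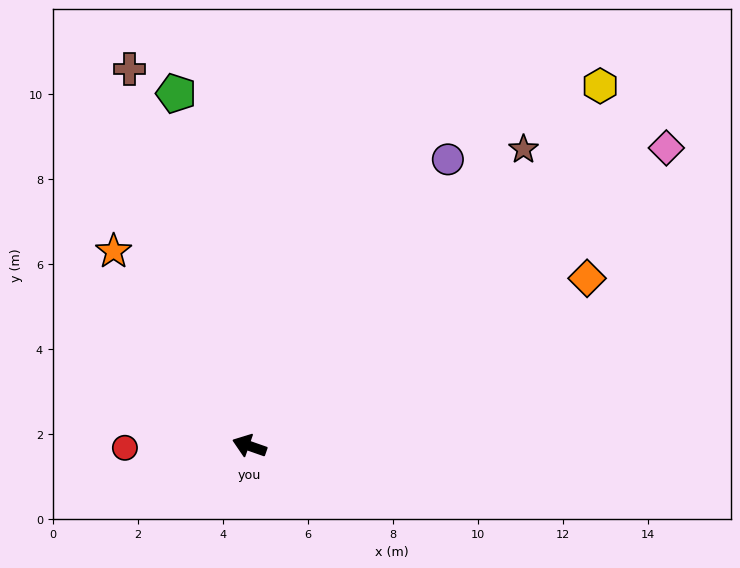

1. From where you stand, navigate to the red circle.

turn left 20°, forward 2.9 m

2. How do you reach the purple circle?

turn right 105°, forward 8.2 m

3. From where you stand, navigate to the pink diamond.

turn right 125°, forward 12.1 m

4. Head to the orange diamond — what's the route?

turn right 134°, forward 8.9 m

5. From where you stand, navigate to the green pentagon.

turn right 59°, forward 8.5 m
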